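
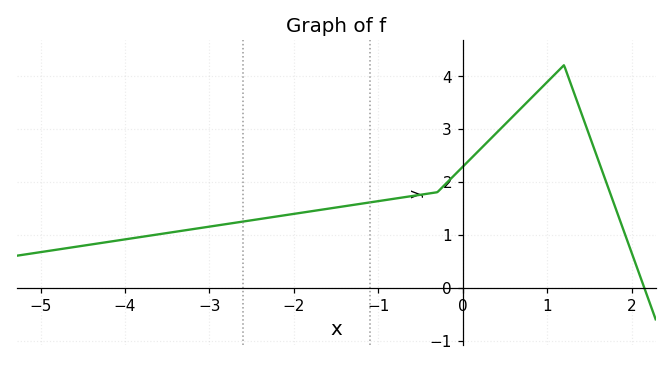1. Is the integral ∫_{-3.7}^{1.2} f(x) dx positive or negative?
positive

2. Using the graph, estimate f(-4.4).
0.8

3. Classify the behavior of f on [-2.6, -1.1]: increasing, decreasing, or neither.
increasing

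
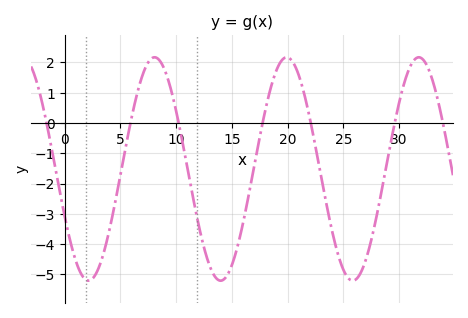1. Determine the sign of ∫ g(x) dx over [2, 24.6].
negative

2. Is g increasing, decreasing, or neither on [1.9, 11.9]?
neither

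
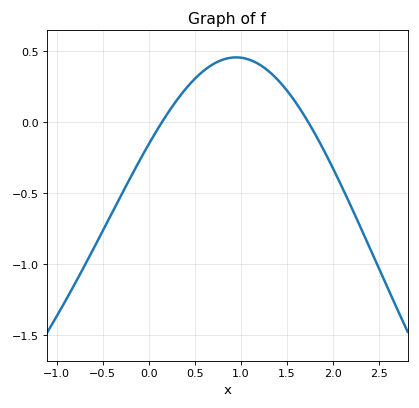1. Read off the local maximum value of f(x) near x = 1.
0.45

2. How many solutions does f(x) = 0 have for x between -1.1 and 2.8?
2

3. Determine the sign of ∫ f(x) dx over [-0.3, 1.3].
positive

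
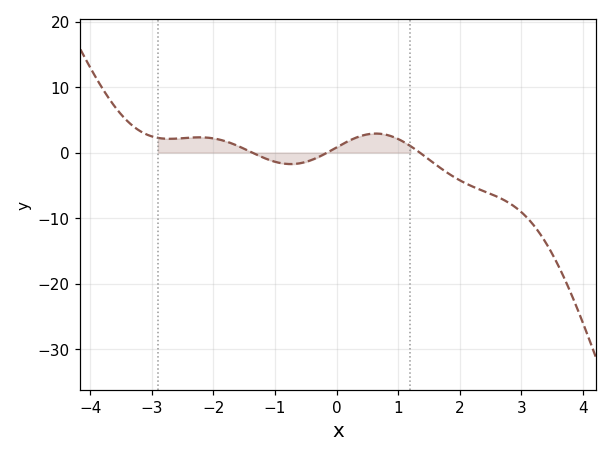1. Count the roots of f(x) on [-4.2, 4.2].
3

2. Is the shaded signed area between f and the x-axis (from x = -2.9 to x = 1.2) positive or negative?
positive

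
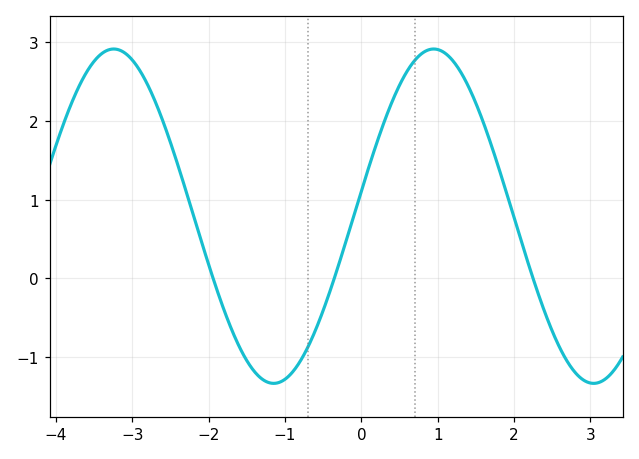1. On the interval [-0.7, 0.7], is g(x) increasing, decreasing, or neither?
increasing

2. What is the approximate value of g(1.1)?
2.9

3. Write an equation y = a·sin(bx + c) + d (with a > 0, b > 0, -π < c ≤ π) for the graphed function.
y = 2.12sin(1.5x + 0.15) + 0.79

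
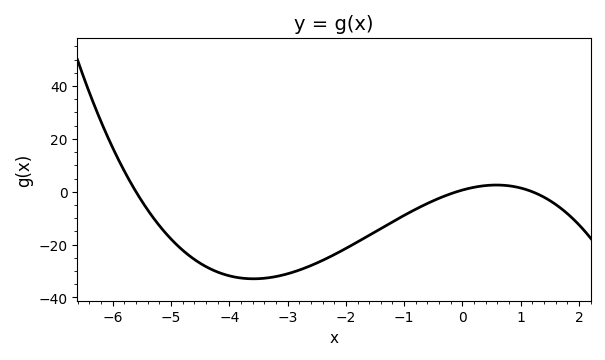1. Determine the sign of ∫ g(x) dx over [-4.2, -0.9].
negative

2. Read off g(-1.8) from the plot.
-18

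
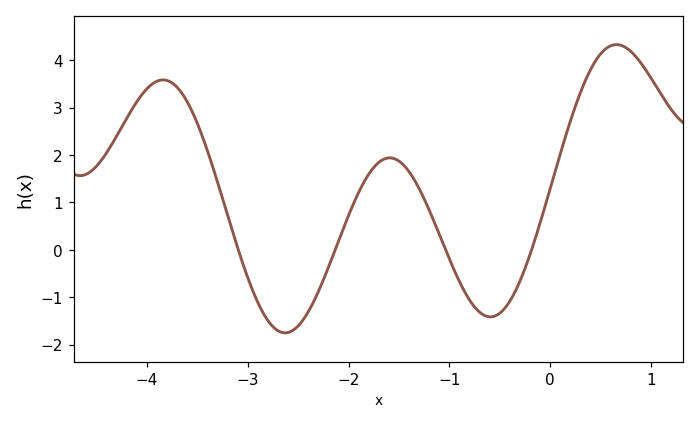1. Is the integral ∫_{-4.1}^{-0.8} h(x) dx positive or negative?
positive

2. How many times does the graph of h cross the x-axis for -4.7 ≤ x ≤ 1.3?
4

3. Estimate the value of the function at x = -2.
0.73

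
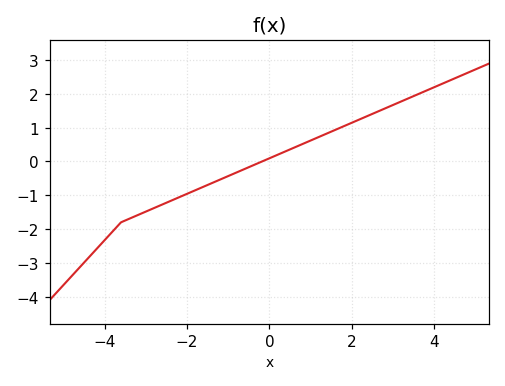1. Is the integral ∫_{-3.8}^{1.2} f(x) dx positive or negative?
negative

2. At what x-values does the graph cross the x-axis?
-0.2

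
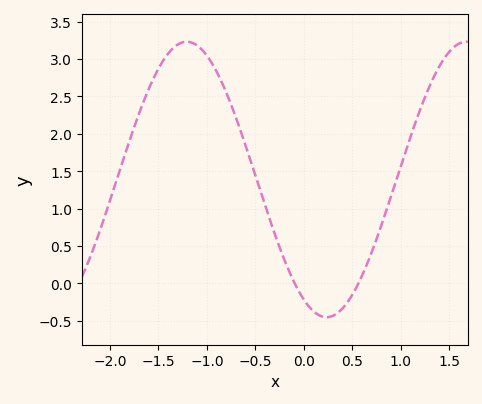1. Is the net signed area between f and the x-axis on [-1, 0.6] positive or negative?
positive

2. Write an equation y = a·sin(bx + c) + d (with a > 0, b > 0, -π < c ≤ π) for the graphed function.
y = 1.84sin(2.18x - 2.08) + 1.39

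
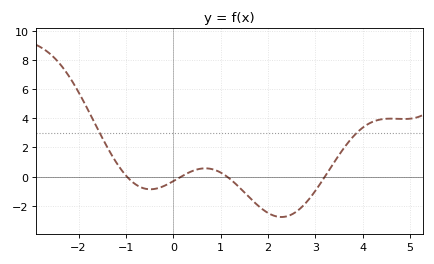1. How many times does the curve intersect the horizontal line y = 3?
2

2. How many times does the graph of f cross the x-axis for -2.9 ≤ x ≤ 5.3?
4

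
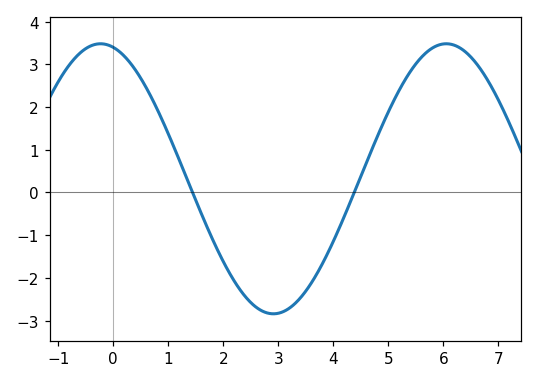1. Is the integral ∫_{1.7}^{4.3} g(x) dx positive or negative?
negative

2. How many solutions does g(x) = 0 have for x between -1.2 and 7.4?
2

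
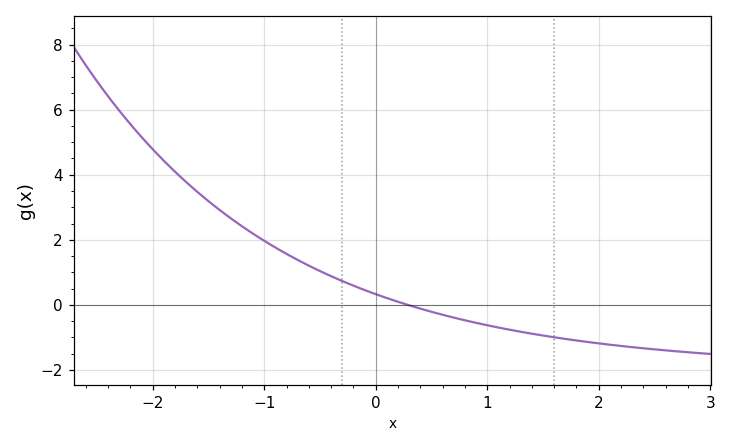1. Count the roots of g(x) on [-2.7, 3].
1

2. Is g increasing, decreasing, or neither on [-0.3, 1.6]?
decreasing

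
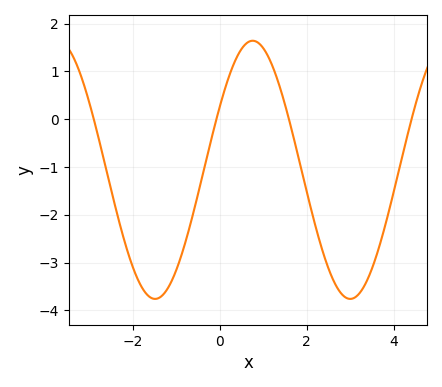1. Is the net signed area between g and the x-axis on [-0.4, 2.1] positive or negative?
positive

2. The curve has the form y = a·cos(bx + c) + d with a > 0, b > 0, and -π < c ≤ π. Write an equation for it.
y = 2.7cos(1.4x - 1.06) - 1.06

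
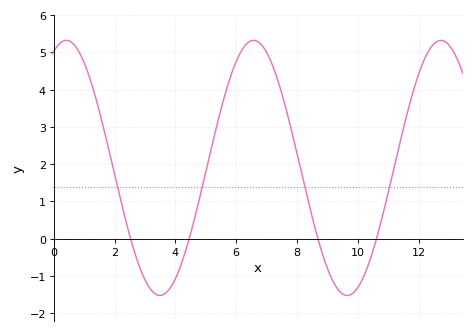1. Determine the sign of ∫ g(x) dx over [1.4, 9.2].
positive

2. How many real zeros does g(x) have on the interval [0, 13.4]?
4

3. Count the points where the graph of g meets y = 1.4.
4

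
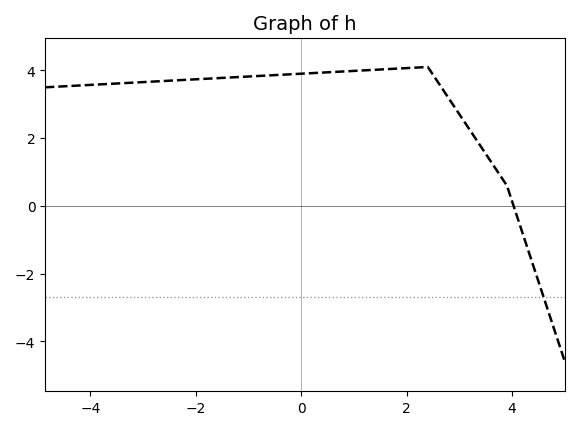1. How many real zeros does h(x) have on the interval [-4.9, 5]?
1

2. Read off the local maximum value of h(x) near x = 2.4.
4.1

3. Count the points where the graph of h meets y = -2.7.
1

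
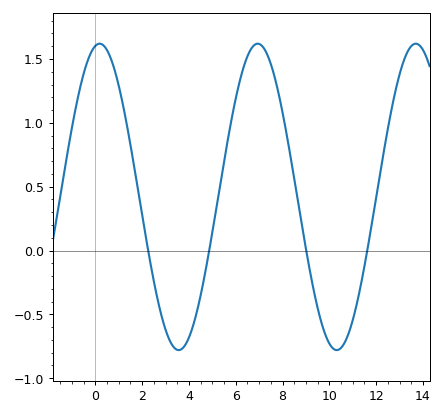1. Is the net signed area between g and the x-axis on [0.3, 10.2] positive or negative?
positive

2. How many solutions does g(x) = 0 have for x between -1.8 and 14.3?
4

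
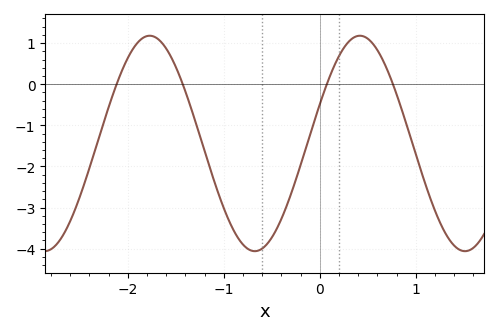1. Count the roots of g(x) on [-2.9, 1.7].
4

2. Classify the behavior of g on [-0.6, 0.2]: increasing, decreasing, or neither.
increasing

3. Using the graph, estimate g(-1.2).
-1.62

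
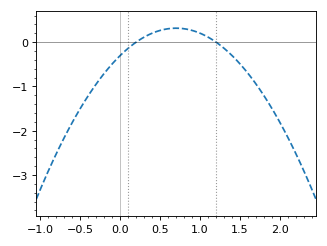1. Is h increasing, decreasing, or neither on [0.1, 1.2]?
neither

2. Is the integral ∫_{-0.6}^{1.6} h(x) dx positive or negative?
negative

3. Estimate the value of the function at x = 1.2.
0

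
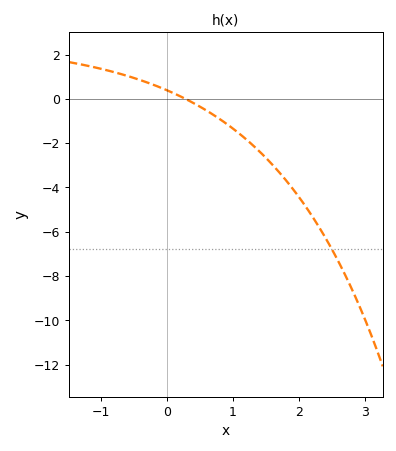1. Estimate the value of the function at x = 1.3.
-2.09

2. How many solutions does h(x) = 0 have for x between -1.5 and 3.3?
1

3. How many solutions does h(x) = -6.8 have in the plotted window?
1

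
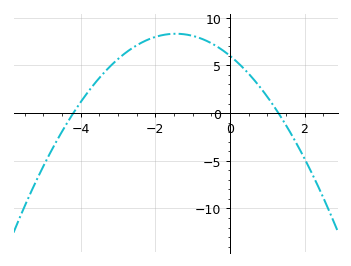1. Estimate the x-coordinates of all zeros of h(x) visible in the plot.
-4.2, 1.2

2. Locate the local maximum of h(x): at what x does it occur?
-1.4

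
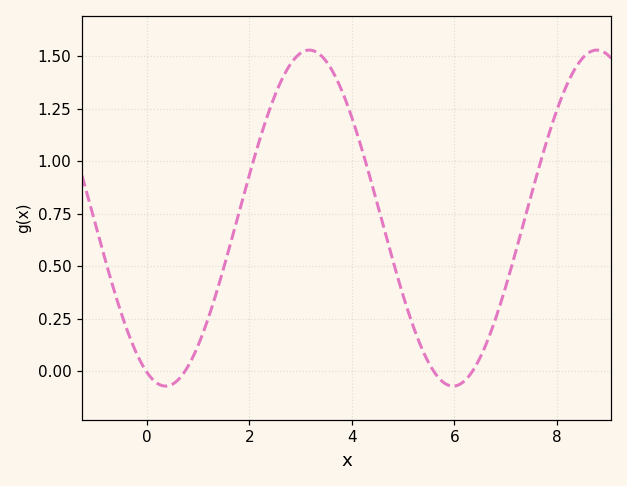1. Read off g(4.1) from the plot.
1.14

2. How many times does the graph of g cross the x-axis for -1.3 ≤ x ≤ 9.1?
4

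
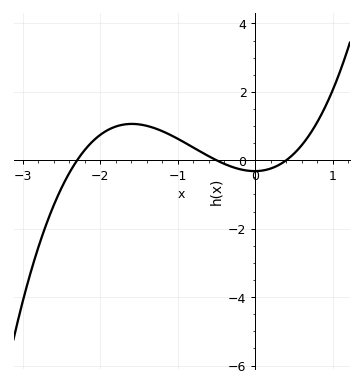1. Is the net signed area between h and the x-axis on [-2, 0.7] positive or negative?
positive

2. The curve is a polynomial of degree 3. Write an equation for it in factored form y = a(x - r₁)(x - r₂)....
y = 0.69(x + 2.3)(x + 0.5)(x - 0.4)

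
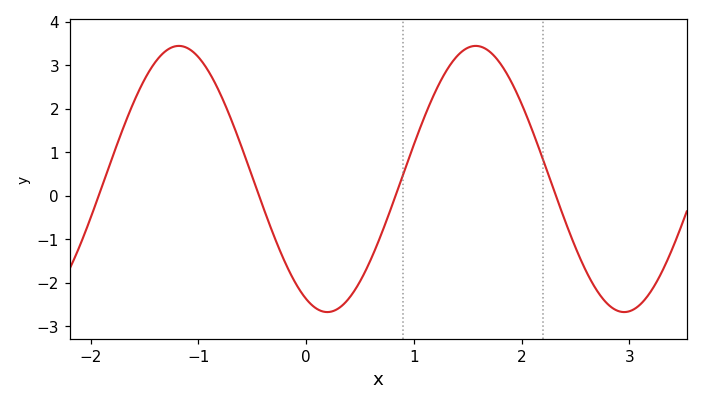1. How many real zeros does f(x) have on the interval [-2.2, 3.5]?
4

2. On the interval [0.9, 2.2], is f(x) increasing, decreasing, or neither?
neither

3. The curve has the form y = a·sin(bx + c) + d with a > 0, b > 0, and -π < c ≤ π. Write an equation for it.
y = 3.06sin(2.28x - 2.02) + 0.39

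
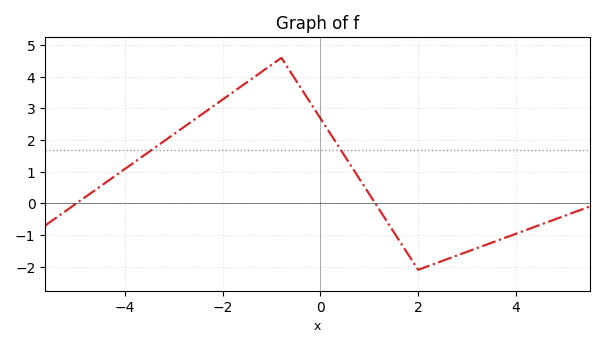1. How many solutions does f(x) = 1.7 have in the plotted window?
2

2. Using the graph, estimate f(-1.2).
4.2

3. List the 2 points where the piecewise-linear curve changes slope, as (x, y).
(-0.8, 4.6); (2, -2.1)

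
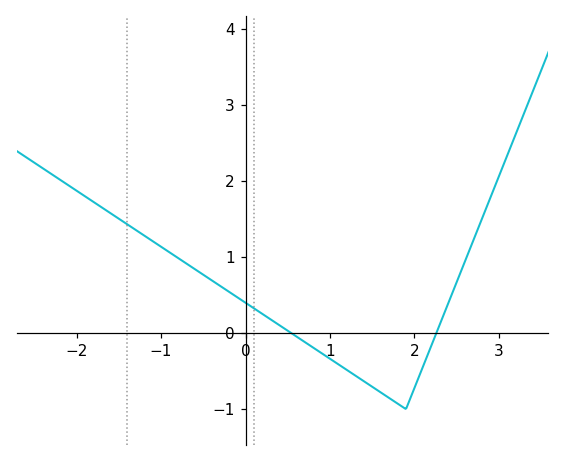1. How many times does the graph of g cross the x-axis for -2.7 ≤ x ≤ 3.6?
2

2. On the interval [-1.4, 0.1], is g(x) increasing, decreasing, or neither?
decreasing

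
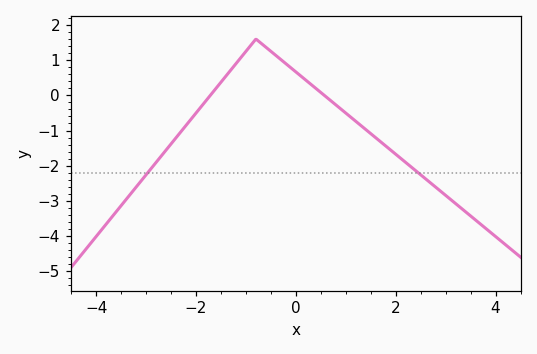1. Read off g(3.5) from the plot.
-3.4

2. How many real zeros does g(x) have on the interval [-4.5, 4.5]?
2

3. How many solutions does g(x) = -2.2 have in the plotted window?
2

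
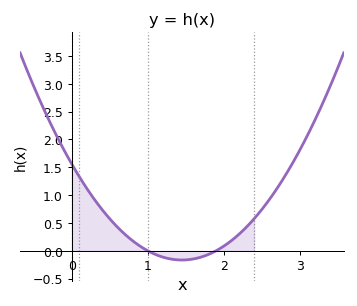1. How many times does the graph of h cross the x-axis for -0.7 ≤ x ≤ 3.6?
2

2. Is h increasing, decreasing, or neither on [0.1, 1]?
decreasing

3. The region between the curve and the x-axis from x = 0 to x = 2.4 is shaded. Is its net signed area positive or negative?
positive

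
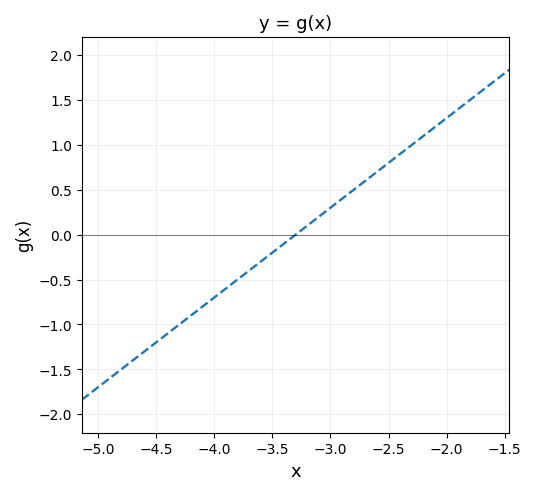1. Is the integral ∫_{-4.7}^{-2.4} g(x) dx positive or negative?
negative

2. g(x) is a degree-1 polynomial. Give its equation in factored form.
y = 1(x + 3.3)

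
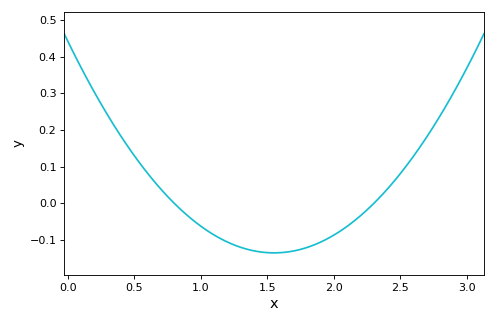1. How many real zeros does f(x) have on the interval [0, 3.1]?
2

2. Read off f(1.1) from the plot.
-0.086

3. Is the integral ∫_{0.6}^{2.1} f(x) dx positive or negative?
negative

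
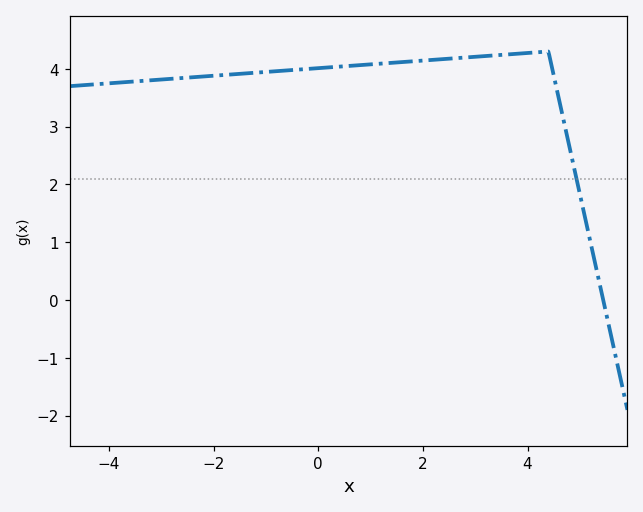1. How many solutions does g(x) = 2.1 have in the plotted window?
1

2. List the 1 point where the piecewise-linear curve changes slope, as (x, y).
(4.4, 4.3)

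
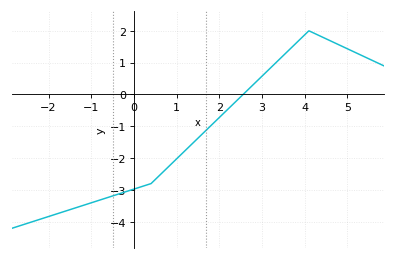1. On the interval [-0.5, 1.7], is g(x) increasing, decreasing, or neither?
increasing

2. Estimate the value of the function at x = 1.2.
-1.8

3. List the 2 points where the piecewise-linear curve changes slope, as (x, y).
(0.4, -2.8); (4.1, 2)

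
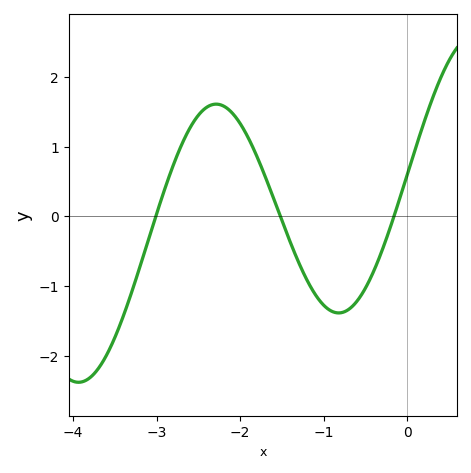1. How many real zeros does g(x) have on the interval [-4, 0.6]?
3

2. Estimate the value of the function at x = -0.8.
-1.4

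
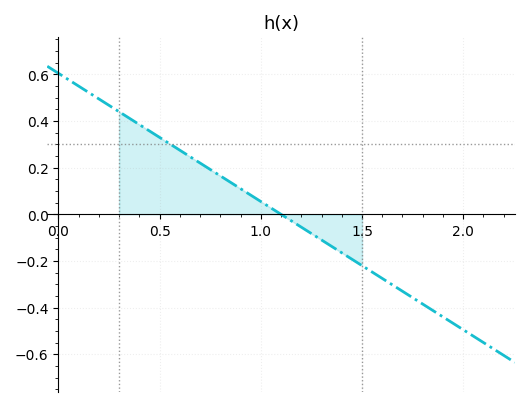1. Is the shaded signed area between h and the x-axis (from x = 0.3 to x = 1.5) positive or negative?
positive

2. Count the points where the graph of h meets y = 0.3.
1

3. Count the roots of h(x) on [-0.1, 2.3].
1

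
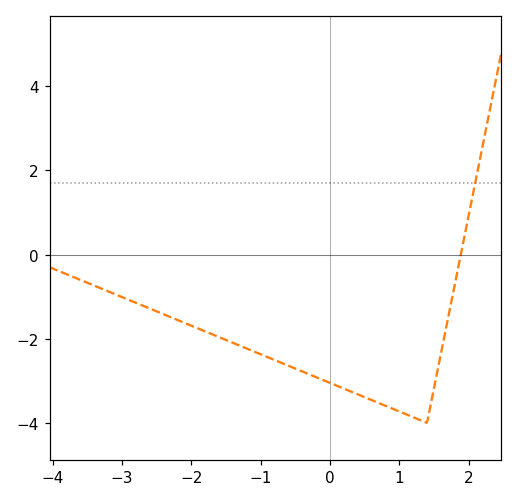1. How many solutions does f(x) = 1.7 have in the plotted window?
1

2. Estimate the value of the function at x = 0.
-3.05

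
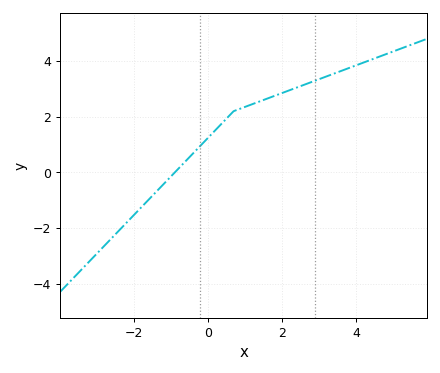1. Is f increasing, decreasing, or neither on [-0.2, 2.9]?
increasing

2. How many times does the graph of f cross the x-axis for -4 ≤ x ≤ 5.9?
1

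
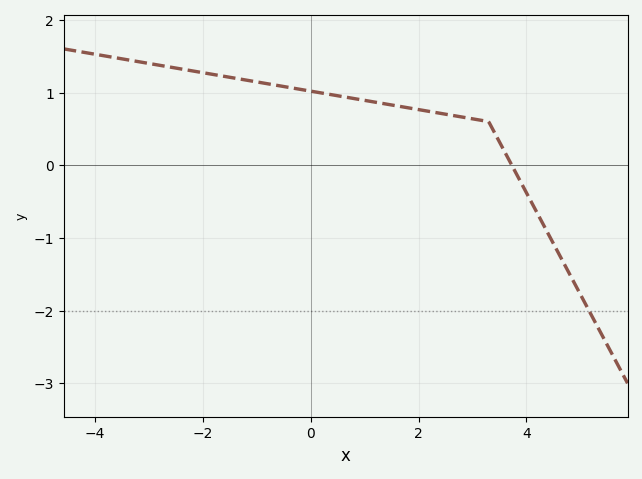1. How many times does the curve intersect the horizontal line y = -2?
1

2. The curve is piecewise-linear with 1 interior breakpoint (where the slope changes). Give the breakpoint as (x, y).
(3.3, 0.6)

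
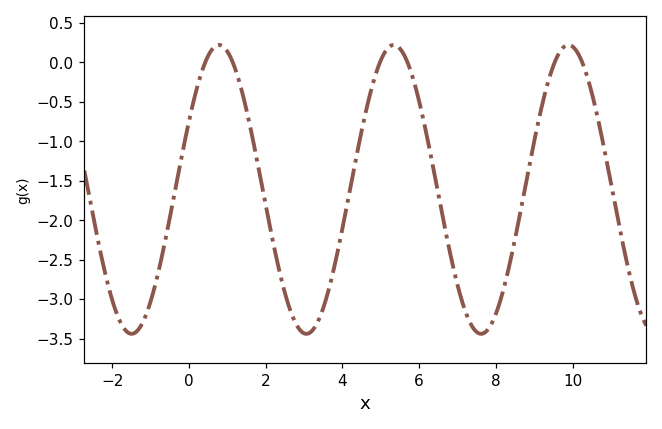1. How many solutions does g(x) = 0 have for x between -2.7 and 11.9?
6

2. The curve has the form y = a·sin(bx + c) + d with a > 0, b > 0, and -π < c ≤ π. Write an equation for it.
y = 1.83sin(1.38x + 0.492) - 1.61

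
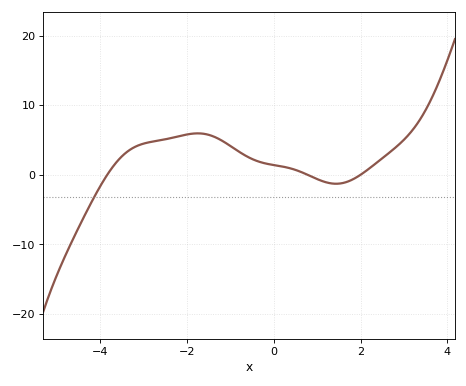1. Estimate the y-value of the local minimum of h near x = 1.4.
-1.28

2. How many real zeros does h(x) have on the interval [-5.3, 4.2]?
3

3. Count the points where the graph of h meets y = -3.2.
1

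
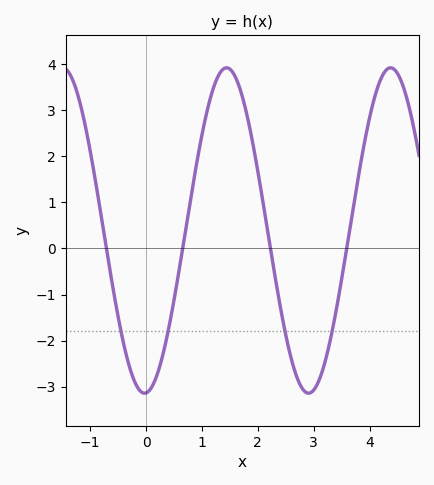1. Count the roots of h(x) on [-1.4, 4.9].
4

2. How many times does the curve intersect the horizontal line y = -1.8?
4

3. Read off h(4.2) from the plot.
3.7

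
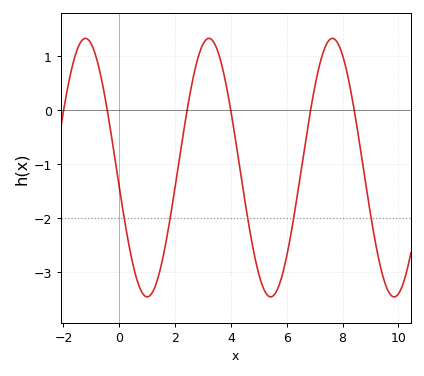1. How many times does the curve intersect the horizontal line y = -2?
5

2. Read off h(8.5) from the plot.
-0.3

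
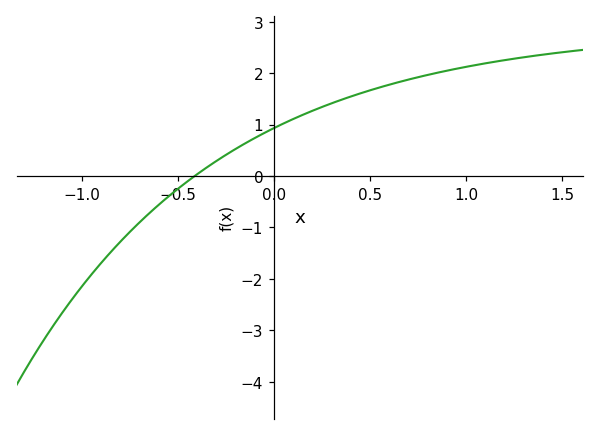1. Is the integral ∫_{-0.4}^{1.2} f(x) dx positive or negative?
positive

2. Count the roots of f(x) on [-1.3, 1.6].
1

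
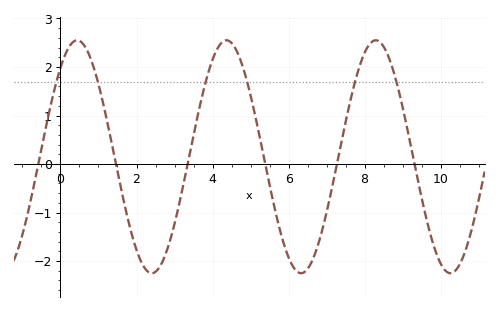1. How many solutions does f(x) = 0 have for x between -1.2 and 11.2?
6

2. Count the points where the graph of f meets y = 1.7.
6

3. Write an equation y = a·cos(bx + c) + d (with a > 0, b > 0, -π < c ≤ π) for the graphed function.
y = 2.4cos(1.6x - 0.7) + 0.15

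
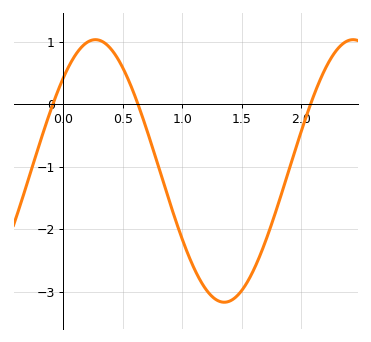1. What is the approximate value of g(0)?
0.424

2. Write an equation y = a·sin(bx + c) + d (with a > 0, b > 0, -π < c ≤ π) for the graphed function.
y = 2.1sin(2.9x + 0.792) - 1.07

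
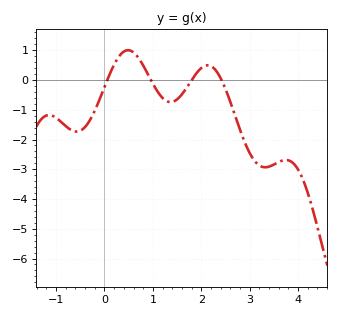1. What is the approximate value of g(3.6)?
-2.8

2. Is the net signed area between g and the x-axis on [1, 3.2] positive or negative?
negative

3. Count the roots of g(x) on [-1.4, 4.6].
4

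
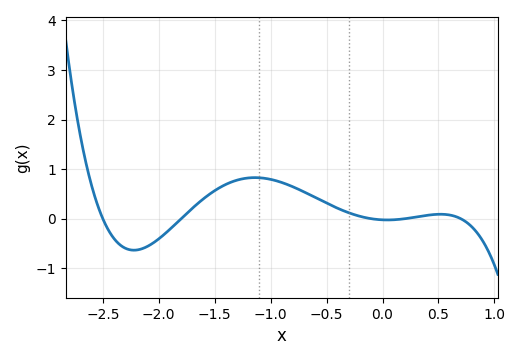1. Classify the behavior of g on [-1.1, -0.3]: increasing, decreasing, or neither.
decreasing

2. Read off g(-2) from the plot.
-0.4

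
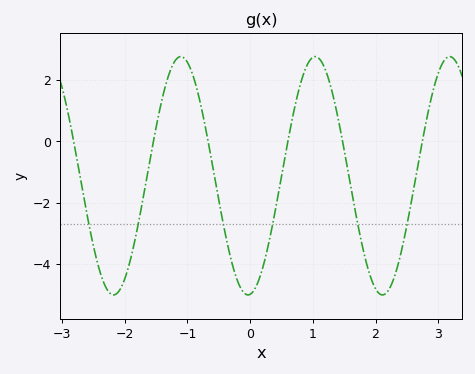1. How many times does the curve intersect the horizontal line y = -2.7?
6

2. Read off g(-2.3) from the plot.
-4.77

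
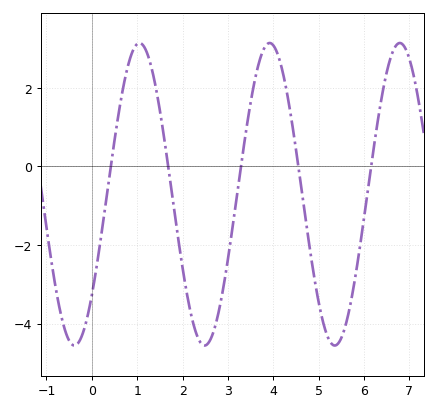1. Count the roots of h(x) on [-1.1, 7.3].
5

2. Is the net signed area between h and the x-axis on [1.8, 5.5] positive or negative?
negative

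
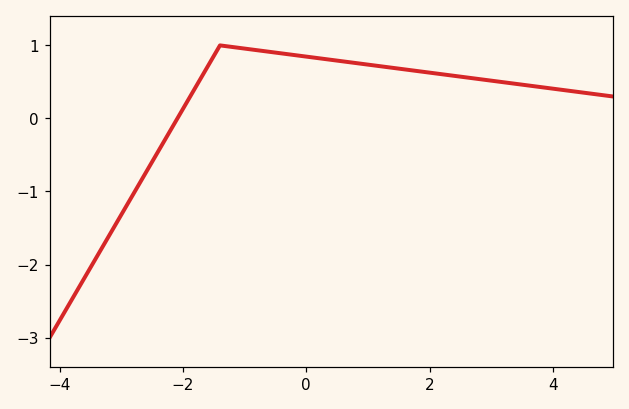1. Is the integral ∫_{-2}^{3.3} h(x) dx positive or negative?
positive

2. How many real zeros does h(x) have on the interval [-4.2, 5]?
1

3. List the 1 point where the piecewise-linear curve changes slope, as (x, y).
(-1.4, 1)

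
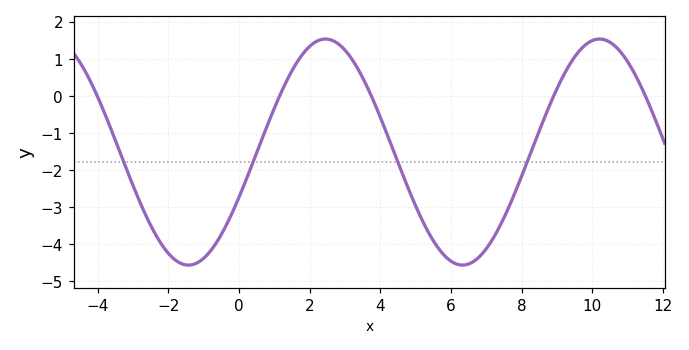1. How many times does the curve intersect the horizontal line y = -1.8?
4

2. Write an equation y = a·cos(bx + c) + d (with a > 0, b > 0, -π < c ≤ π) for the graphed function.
y = 3.05cos(0.81x - 1.98) - 1.52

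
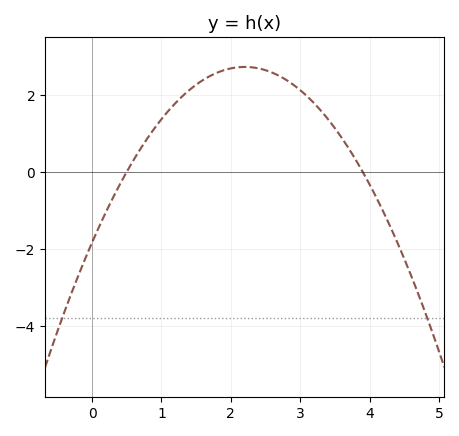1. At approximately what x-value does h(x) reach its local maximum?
2.2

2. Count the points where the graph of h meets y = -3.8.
2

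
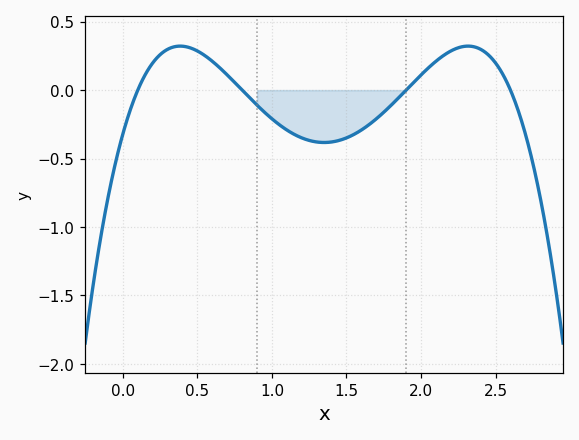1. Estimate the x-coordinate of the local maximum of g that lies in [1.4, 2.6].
2.31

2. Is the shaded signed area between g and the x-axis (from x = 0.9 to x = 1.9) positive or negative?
negative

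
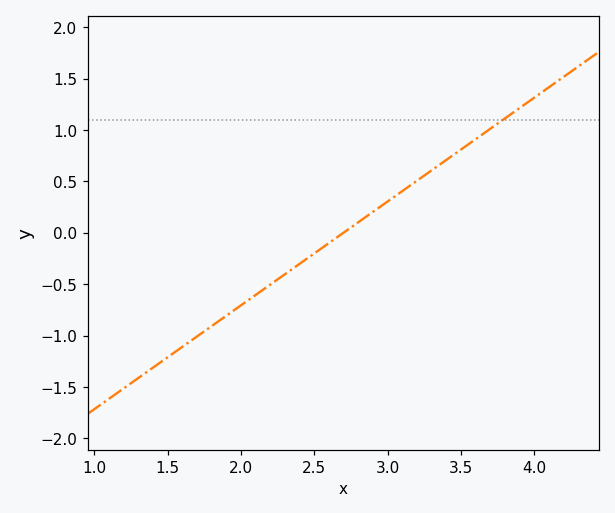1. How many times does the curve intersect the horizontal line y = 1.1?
1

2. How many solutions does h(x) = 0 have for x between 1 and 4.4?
1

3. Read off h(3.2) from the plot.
0.5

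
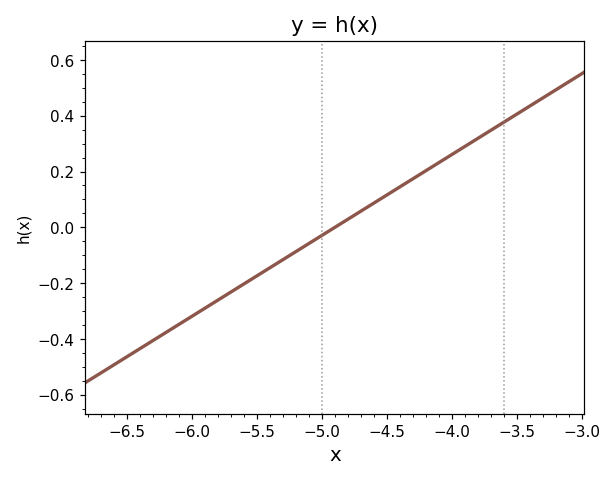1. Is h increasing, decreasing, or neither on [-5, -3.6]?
increasing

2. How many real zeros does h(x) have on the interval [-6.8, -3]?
1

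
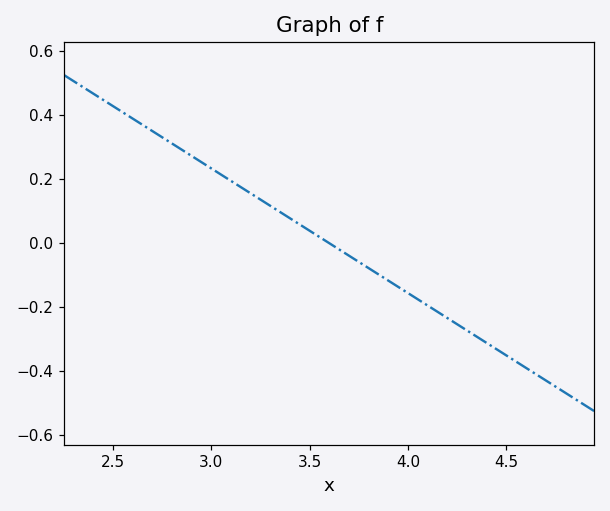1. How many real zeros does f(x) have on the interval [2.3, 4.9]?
1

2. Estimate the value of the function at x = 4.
-0.16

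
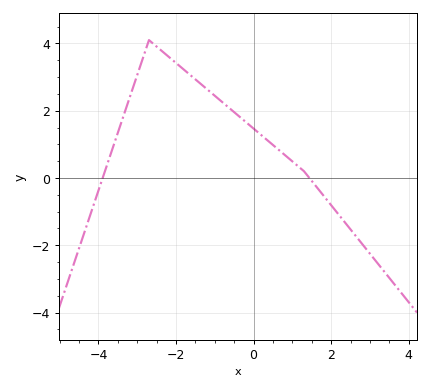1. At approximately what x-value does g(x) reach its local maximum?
-2.7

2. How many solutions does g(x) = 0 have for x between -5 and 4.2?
2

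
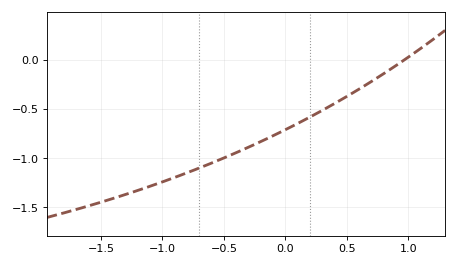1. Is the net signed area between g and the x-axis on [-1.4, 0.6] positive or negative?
negative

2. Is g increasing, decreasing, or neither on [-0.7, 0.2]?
increasing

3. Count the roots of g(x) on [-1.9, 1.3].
1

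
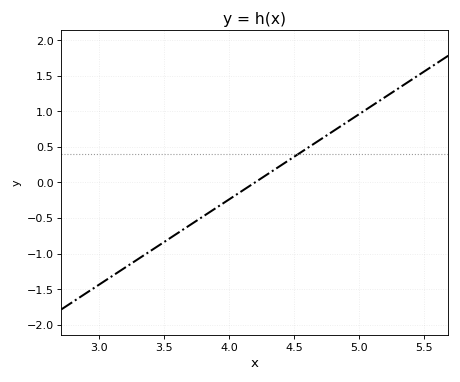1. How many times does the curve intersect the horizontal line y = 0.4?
1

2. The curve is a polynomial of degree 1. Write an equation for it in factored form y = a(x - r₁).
y = 1.2(x - 4.2)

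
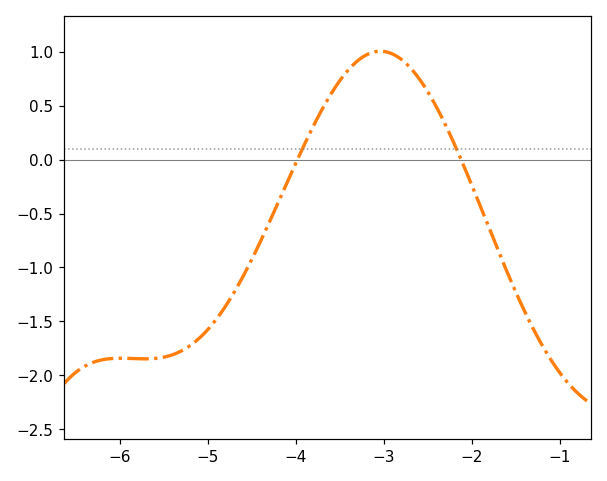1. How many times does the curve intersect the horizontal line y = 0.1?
2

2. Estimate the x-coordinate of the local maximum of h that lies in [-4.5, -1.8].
-3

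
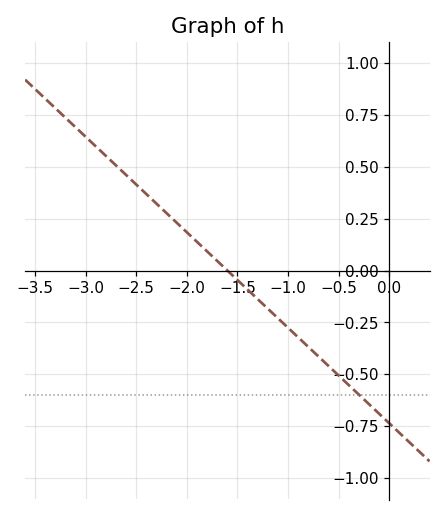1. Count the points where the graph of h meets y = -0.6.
1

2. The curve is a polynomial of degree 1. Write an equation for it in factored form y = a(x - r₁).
y = -0.46(x + 1.6)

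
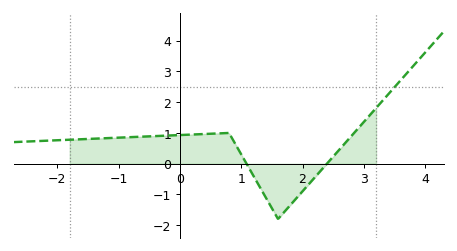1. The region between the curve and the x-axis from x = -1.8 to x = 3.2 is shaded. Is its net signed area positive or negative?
positive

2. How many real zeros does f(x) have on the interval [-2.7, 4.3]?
2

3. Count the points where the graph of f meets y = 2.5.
1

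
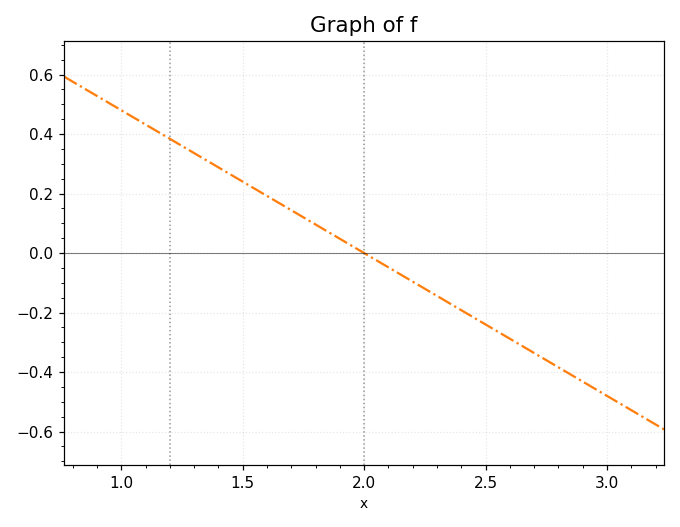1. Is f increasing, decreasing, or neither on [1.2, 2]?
decreasing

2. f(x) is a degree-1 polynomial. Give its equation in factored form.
y = -0.48(x - 2)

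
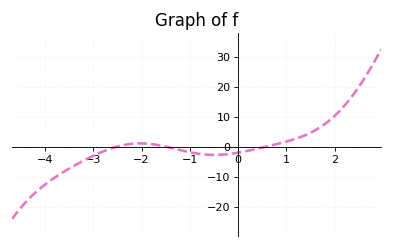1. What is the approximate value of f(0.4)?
0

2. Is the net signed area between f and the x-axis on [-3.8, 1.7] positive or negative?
negative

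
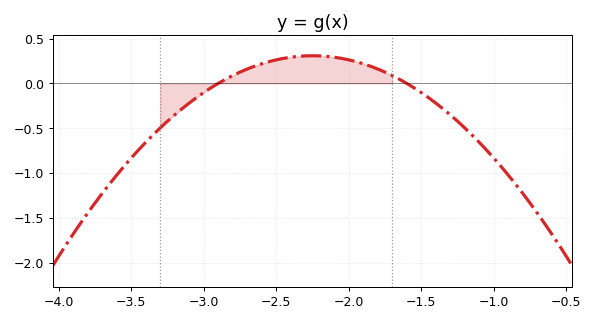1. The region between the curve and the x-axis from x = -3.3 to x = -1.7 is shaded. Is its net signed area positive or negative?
positive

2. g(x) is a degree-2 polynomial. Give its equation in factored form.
y = -0.73(x + 2.9)(x + 1.6)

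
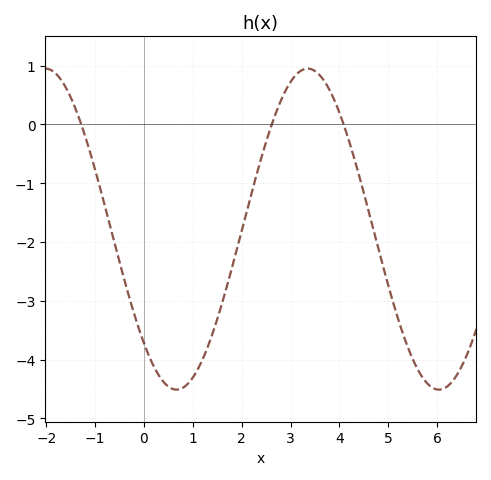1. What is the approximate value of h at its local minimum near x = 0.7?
-4.51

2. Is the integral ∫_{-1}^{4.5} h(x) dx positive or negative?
negative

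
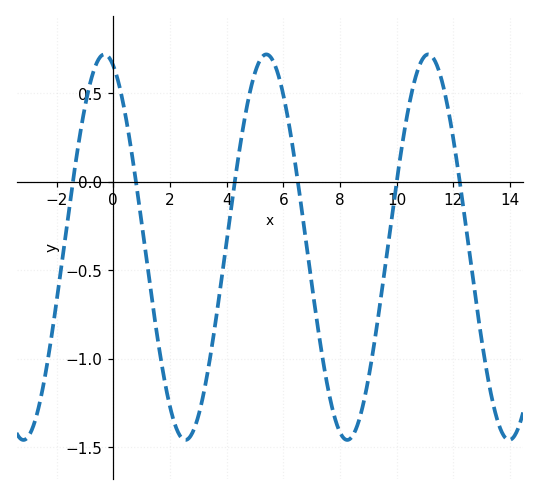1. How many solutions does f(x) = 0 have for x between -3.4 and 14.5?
6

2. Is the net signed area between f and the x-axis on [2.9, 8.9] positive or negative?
negative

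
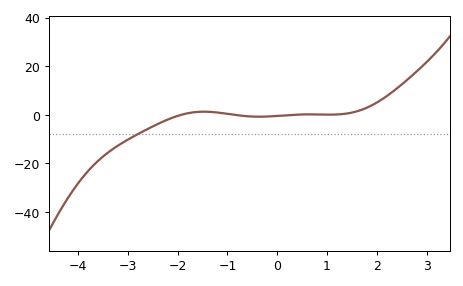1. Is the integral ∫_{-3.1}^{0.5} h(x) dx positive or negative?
negative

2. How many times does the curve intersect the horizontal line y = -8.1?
1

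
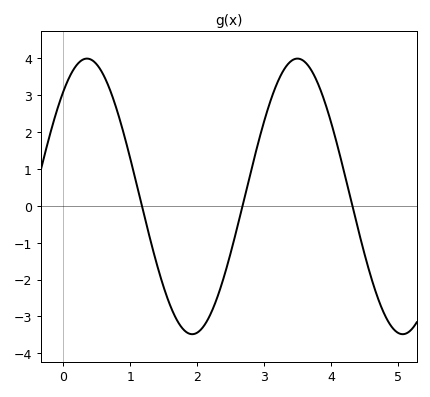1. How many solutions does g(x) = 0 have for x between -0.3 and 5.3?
3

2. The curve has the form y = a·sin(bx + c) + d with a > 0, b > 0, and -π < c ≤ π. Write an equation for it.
y = 3.73sin(2x + 0.87) + 0.25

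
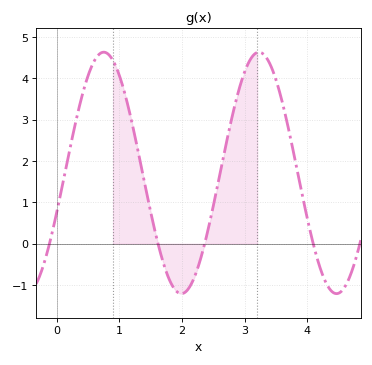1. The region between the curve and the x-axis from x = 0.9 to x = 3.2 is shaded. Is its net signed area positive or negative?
positive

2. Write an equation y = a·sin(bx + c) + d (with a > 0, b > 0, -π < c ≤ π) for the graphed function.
y = 2.92sin(2.54x - 0.342) + 1.71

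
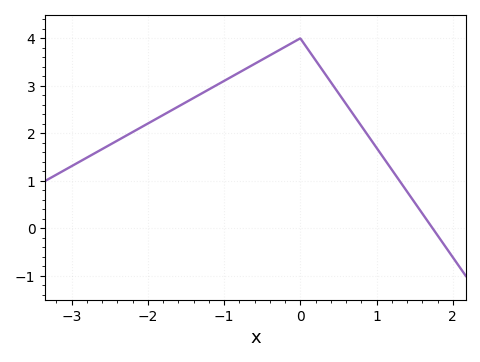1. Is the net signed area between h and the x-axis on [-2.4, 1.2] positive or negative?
positive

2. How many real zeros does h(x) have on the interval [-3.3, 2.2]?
1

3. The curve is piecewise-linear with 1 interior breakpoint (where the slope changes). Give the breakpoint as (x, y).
(0, 4)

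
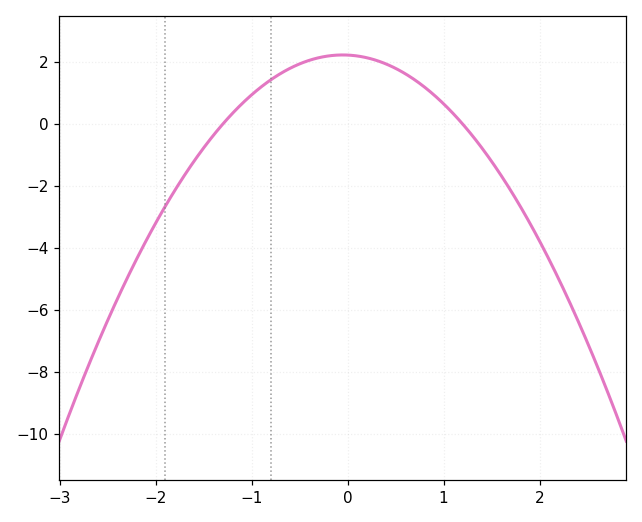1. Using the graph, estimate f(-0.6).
1.8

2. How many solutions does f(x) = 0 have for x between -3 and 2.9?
2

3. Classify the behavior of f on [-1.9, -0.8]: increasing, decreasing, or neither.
increasing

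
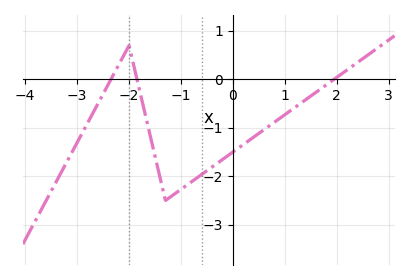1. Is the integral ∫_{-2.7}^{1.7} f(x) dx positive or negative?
negative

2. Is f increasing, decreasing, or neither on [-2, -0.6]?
neither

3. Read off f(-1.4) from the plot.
-2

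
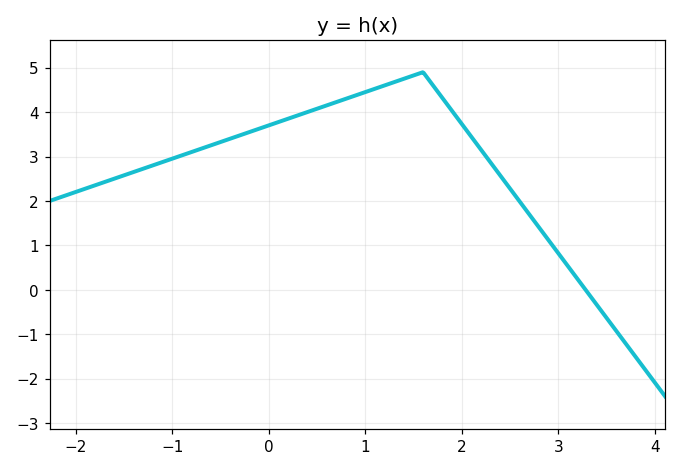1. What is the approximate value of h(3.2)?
0.243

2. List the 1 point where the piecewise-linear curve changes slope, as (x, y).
(1.6, 4.9)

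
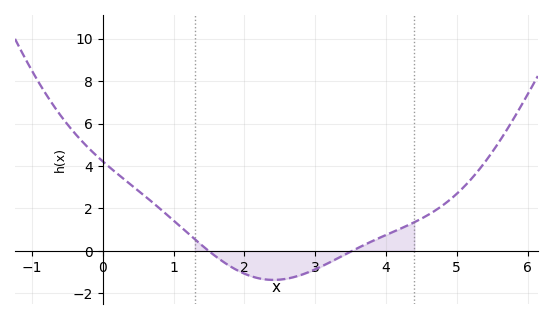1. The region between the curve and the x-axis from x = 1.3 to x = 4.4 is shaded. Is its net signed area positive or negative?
negative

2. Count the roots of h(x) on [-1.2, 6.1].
2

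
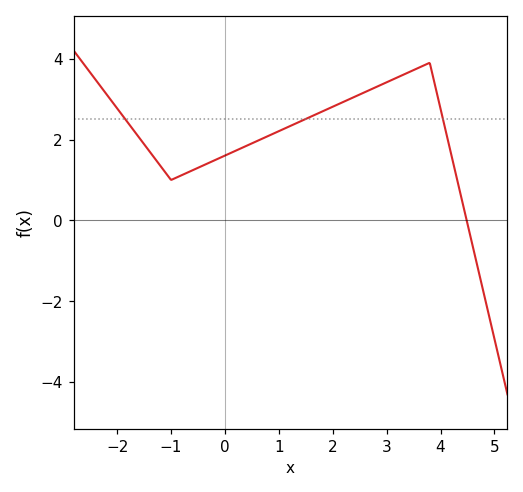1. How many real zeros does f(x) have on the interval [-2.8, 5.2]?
1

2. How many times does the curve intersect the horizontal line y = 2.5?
3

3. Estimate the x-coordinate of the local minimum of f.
-1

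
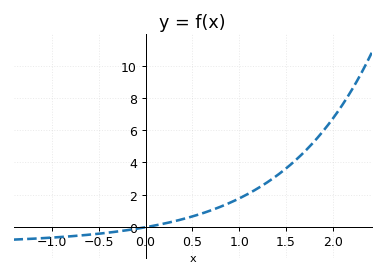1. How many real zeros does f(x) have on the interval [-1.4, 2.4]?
1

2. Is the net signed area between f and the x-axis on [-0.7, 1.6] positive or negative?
positive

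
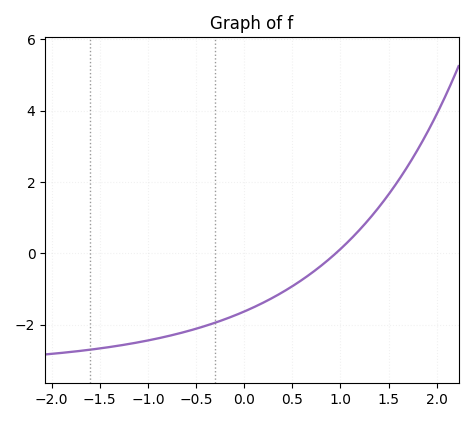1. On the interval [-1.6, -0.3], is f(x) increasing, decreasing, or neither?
increasing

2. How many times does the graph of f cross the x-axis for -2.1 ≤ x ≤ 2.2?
1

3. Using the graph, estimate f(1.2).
0.6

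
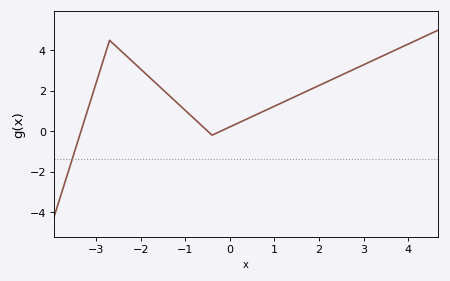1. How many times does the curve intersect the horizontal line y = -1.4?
1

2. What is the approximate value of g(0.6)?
0.8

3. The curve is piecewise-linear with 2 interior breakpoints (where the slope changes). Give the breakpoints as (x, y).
(-2.7, 4.5); (-0.4, -0.2)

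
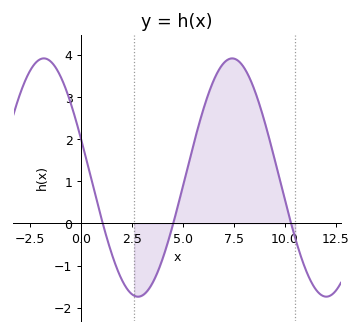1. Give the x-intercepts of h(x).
1.05, 4.51, 10.3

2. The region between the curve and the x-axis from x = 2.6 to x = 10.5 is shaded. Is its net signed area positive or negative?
positive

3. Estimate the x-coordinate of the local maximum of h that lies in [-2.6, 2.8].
-1.84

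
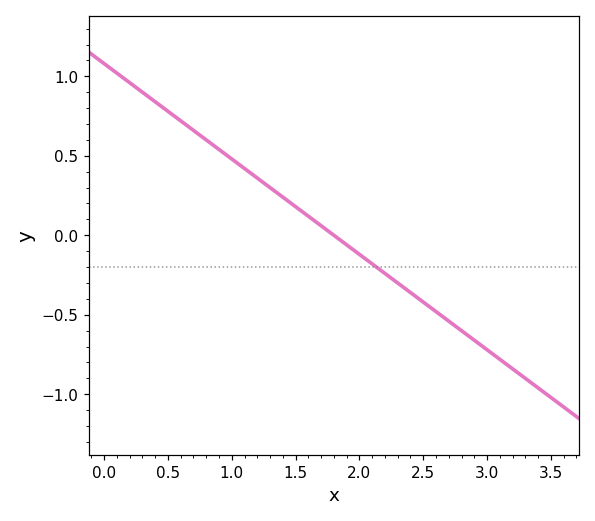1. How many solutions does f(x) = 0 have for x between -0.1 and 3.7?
1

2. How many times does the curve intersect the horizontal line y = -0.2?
1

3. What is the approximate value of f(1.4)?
0.24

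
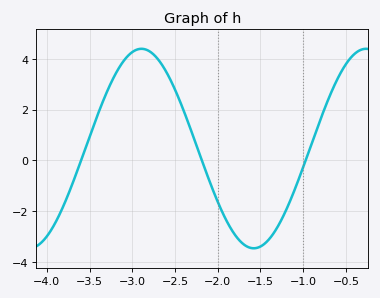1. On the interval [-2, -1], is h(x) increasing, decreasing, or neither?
neither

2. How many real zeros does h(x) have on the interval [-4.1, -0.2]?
3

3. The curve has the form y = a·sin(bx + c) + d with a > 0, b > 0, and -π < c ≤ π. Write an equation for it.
y = 3.92sin(2.39x + 2.2) + 0.47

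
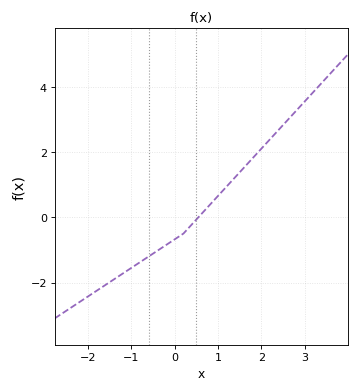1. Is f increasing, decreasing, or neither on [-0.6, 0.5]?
increasing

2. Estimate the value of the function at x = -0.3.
-1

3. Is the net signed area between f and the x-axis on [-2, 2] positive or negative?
negative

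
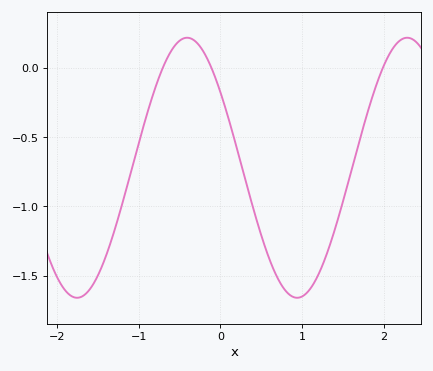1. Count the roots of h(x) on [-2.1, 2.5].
3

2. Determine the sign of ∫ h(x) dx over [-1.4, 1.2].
negative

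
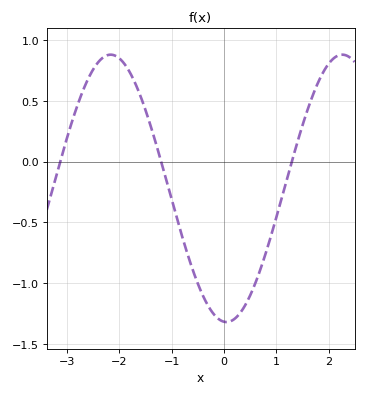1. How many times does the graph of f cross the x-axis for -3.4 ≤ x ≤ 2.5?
3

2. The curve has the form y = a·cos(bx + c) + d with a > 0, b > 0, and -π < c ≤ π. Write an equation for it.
y = 1.1cos(1.4x + 3.1) - 0.22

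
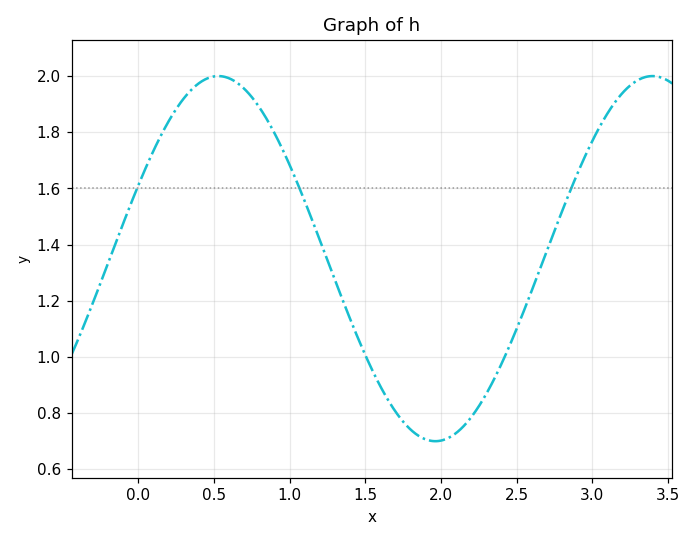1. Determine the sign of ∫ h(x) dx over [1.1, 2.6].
positive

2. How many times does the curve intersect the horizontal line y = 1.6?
3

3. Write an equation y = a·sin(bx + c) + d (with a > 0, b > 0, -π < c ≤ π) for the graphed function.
y = 0.65sin(2.2x + 0.41) + 1.35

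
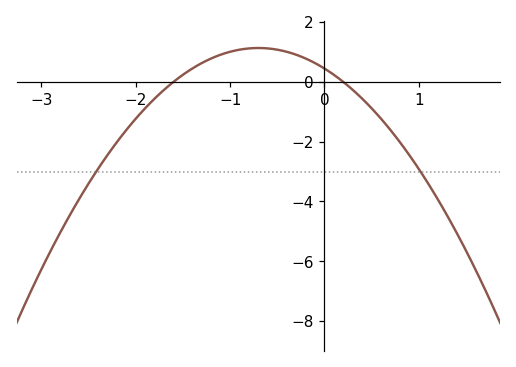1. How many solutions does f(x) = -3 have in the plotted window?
2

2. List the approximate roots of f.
-1.6, 0.2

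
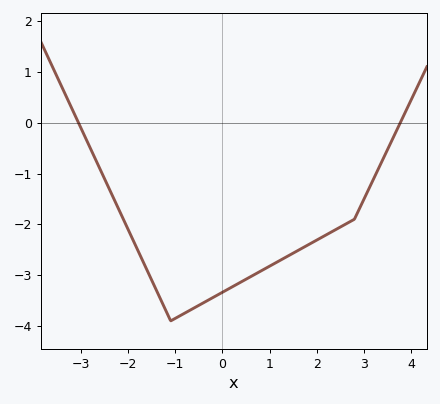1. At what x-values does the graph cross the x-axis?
-3, 3.8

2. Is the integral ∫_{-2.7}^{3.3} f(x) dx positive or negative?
negative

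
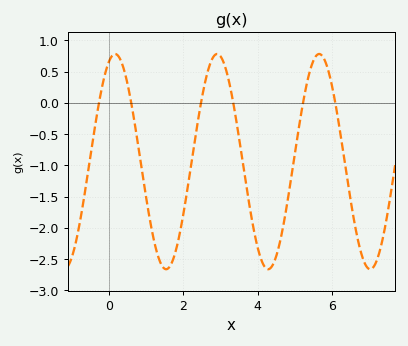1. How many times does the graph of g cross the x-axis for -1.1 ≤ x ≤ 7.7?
6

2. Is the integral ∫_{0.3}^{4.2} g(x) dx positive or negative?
negative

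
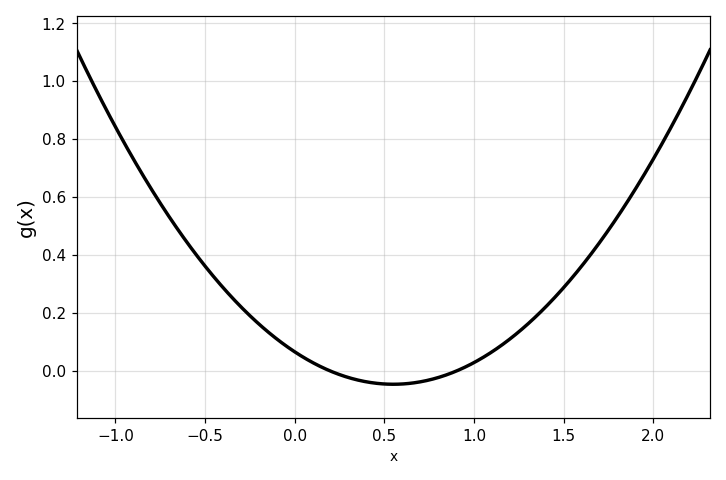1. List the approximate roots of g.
0.2, 0.9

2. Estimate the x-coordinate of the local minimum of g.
0.55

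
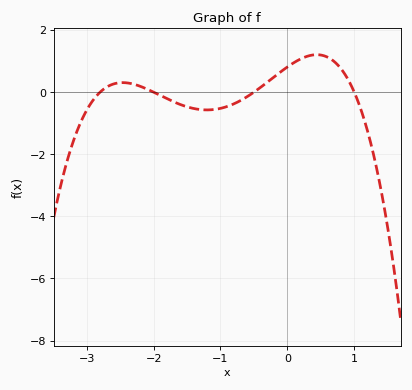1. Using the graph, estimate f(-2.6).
0.263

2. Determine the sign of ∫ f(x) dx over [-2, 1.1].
positive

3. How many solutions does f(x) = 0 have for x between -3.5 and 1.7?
4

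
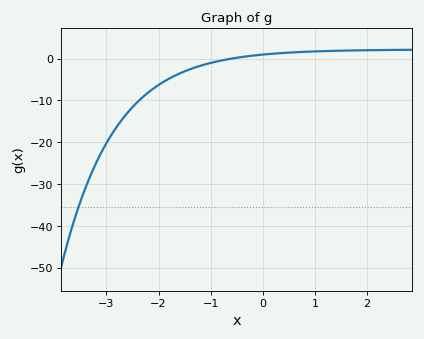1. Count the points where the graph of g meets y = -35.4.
1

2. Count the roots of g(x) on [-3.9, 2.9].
1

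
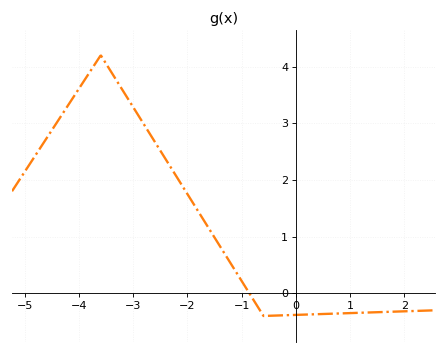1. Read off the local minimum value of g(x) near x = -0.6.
-0.4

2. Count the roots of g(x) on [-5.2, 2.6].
1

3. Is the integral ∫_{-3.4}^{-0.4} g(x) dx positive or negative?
positive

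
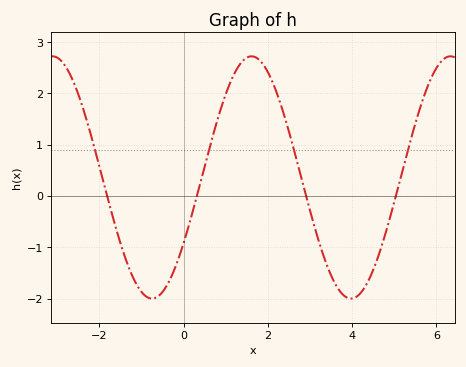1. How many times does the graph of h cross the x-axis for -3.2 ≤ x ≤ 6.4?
4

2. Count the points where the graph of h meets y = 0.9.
4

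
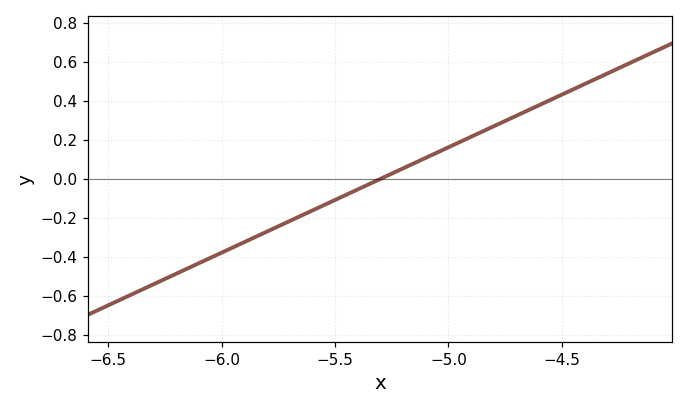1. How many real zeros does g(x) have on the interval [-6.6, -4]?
1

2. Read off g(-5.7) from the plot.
-0.22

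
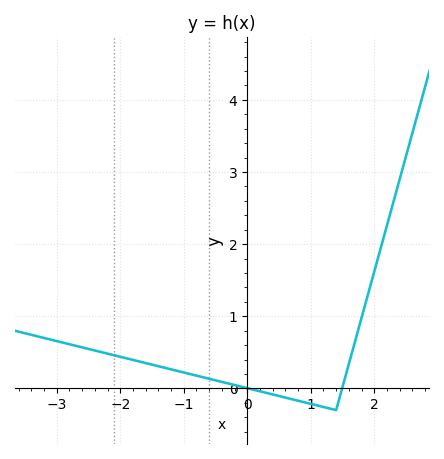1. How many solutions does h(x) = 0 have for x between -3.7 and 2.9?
2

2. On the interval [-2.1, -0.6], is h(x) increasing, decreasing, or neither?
decreasing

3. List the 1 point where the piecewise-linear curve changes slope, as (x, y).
(1.4, -0.3)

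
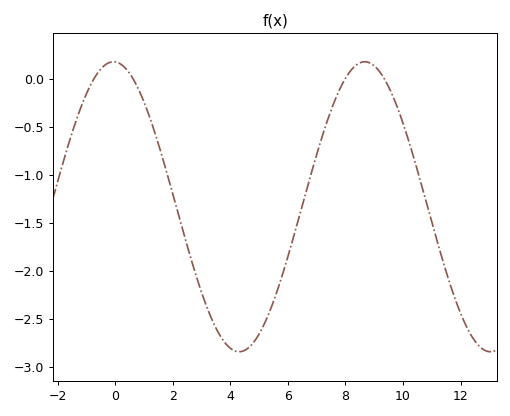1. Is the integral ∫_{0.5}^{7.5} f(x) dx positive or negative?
negative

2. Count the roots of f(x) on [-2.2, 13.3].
4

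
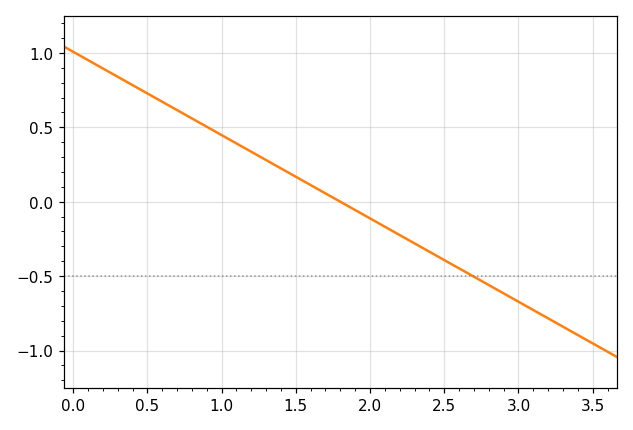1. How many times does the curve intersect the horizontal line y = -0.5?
1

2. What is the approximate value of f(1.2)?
0.35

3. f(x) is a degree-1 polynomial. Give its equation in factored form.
y = -0.56(x - 1.8)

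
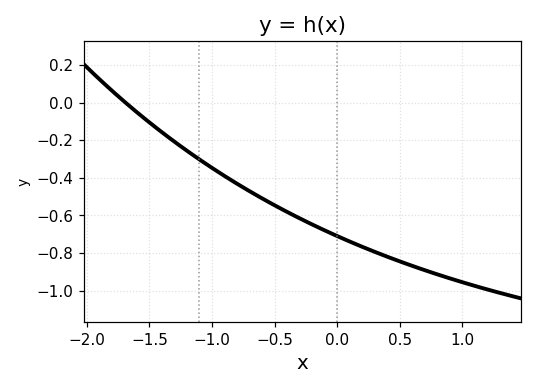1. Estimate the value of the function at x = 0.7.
-0.9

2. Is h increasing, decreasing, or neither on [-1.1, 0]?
decreasing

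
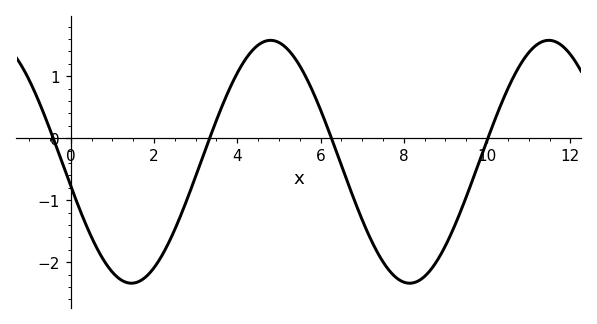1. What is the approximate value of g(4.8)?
1.6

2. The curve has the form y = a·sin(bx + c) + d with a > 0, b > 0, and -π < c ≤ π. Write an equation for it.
y = 1.96sin(0.94x - 2.9) - 0.38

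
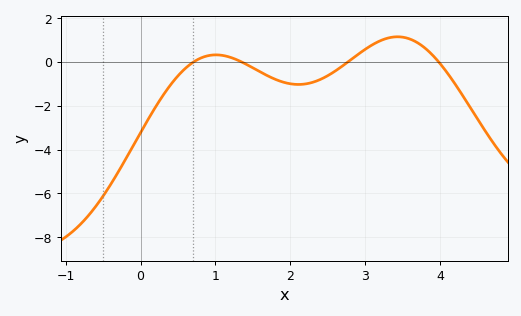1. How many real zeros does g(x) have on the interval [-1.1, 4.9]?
4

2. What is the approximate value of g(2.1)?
-1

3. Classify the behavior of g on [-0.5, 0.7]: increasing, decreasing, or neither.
increasing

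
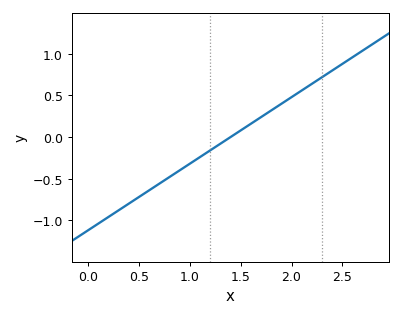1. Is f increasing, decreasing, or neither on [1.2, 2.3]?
increasing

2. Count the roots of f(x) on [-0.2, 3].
1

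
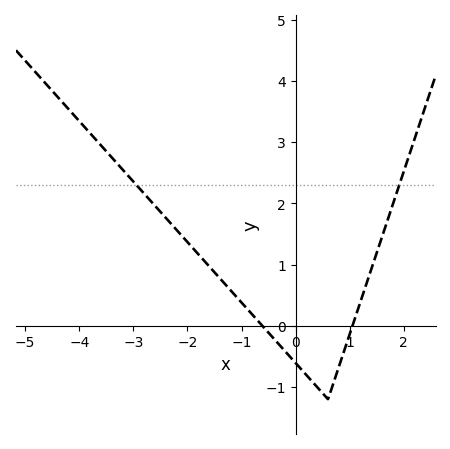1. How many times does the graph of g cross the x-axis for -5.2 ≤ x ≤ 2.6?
2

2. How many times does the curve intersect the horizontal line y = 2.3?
2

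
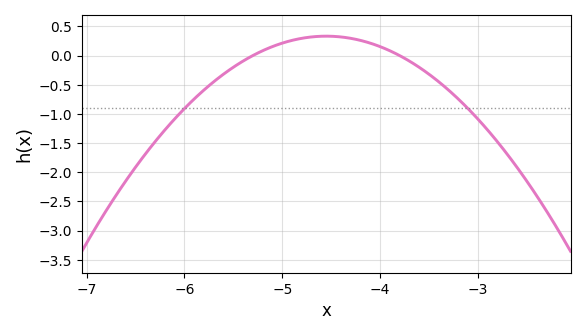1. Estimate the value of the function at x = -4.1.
0.2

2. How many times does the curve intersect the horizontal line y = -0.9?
2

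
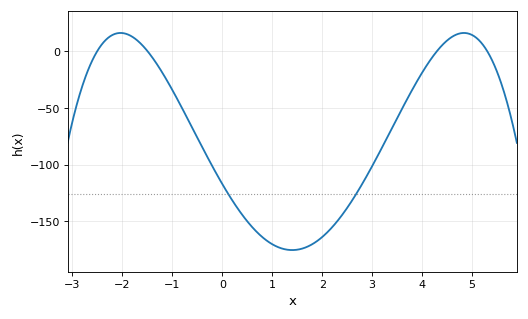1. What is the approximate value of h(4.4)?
5.02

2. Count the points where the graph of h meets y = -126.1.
2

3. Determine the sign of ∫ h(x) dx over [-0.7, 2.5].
negative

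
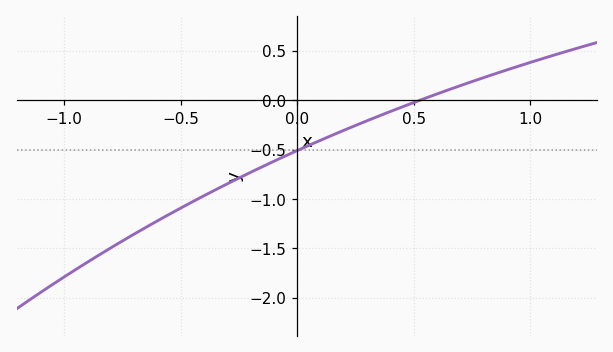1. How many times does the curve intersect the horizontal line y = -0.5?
1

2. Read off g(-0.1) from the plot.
-0.618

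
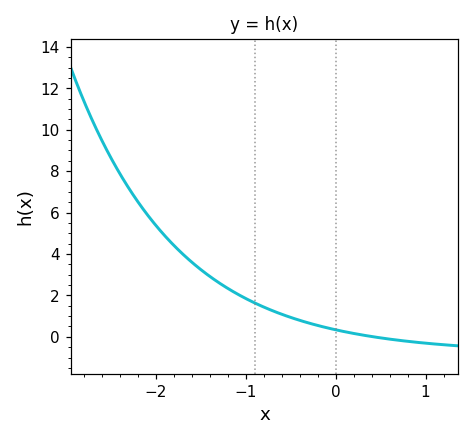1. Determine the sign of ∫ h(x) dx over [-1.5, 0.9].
positive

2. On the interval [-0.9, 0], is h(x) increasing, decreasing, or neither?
decreasing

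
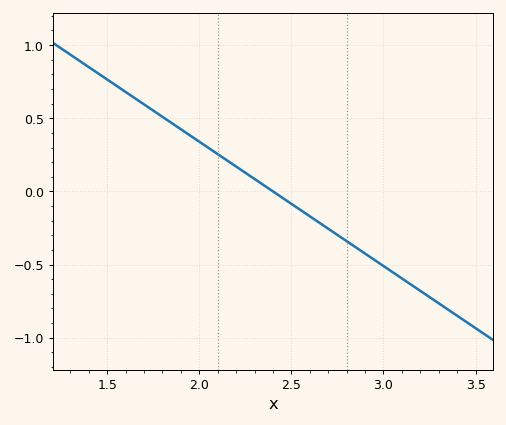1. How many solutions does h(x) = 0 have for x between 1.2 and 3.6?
1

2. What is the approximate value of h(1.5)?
0.75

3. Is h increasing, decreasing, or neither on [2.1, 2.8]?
decreasing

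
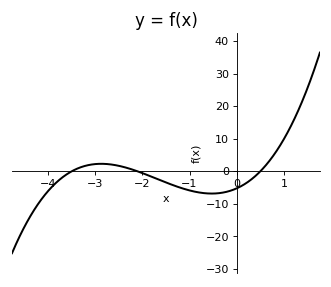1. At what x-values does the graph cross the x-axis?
-3.5, -2.1, 0.5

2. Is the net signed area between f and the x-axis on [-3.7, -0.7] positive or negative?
negative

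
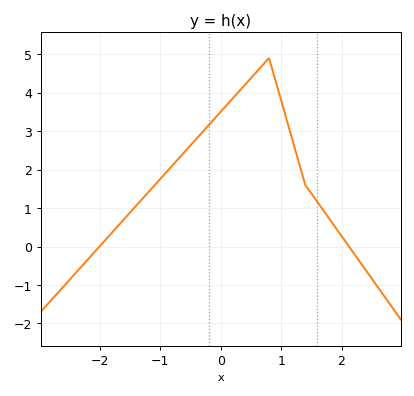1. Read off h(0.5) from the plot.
4.4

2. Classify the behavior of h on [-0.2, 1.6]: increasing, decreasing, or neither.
neither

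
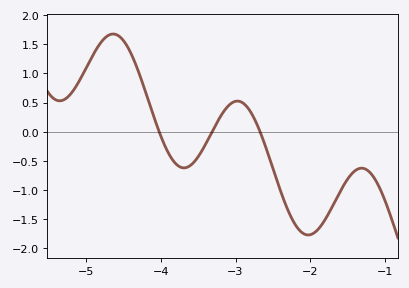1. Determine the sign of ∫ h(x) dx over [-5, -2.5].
positive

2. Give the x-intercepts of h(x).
-4, -3.3, -2.7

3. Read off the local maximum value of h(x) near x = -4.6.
1.7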